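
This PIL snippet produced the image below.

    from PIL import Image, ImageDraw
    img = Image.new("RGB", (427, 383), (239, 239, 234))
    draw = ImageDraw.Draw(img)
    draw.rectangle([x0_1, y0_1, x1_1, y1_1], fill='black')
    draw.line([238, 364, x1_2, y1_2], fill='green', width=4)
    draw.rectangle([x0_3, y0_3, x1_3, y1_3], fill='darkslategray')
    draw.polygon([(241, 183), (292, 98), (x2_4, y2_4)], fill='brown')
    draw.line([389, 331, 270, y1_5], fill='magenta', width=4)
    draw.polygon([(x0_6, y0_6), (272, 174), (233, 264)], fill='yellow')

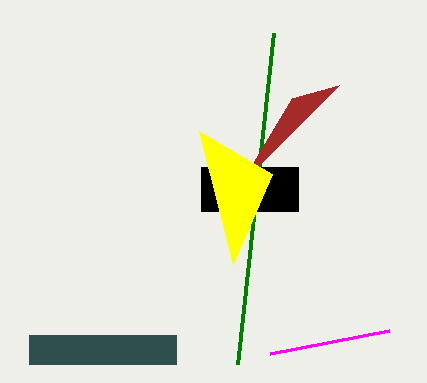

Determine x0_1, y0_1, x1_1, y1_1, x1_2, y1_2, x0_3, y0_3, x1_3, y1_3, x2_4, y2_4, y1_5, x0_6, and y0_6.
x0_1 = 201; y0_1 = 167; x1_1 = 298; y1_1 = 211; x1_2 = 274; y1_2 = 33; x0_3 = 29; y0_3 = 335; x1_3 = 176; y1_3 = 364; x2_4 = 339; y2_4 = 85; y1_5 = 354; x0_6 = 199; y0_6 = 131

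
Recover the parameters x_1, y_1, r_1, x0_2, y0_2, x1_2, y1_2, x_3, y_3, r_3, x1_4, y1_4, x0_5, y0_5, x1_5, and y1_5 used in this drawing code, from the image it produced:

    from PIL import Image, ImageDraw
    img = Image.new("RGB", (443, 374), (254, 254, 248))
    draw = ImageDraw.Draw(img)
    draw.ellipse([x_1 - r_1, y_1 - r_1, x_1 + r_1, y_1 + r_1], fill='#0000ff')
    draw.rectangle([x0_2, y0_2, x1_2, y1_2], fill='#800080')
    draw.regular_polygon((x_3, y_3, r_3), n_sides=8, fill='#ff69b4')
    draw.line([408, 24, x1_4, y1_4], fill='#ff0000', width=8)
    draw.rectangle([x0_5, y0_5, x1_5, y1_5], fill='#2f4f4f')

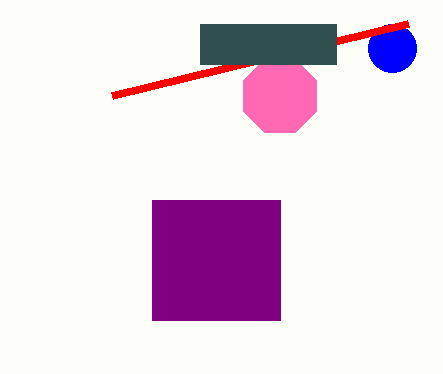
x_1 = 392; y_1 = 48; r_1 = 24; x0_2 = 152; y0_2 = 200; x1_2 = 280; y1_2 = 320; x_3 = 280; y_3 = 96; r_3 = 40; x1_4 = 112; y1_4 = 96; x0_5 = 200; y0_5 = 24; x1_5 = 336; y1_5 = 64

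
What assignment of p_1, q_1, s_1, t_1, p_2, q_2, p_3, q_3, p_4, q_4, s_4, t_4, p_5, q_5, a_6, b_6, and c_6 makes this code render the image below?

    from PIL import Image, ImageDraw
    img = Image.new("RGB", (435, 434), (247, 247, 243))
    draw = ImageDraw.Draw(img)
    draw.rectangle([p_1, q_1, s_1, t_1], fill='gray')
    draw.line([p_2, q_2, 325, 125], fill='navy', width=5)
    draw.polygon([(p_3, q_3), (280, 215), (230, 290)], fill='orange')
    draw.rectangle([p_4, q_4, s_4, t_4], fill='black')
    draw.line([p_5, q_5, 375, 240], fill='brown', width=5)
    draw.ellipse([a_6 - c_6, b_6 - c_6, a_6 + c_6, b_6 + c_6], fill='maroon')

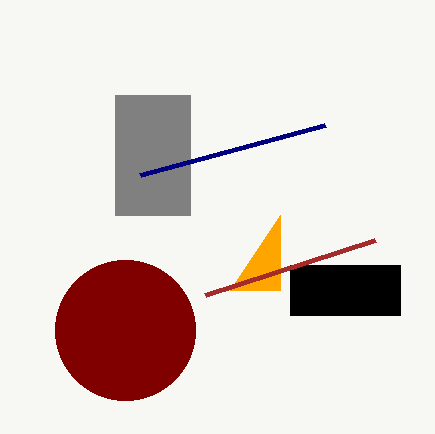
p_1 = 115, q_1 = 95, s_1 = 190, t_1 = 215, p_2 = 140, q_2 = 175, p_3 = 280, q_3 = 290, p_4 = 290, q_4 = 265, s_4 = 400, t_4 = 315, p_5 = 205, q_5 = 295, a_6 = 125, b_6 = 330, c_6 = 70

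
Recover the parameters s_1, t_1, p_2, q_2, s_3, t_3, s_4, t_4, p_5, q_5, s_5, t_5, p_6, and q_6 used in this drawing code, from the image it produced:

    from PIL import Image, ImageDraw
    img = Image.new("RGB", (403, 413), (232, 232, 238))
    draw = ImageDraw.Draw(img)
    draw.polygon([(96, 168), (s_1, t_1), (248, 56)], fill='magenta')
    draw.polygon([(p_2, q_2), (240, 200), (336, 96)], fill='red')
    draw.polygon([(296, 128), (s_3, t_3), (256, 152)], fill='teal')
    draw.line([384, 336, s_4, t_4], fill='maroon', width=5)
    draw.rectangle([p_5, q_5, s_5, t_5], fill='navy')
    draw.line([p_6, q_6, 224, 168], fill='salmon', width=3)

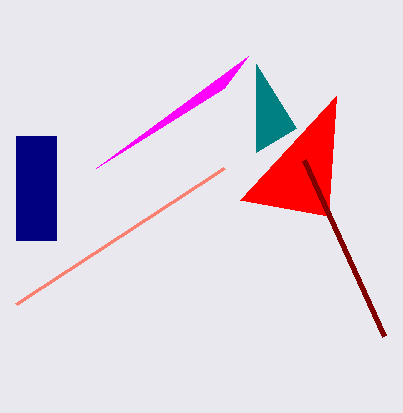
s_1 = 224, t_1 = 88, p_2 = 328, q_2 = 216, s_3 = 256, t_3 = 64, s_4 = 304, t_4 = 160, p_5 = 16, q_5 = 136, s_5 = 56, t_5 = 240, p_6 = 16, q_6 = 304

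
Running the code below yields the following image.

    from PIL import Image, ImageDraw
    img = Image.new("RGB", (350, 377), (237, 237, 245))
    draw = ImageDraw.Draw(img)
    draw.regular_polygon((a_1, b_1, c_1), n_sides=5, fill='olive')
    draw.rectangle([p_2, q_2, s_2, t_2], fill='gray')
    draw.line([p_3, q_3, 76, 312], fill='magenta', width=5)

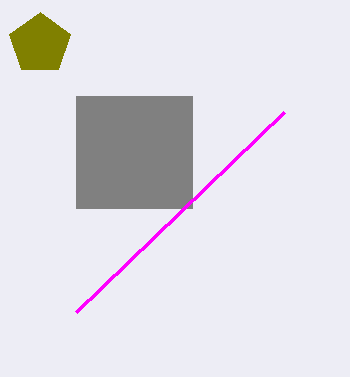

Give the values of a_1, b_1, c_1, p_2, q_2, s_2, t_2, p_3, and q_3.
a_1 = 40, b_1 = 44, c_1 = 32, p_2 = 76, q_2 = 96, s_2 = 192, t_2 = 208, p_3 = 284, q_3 = 112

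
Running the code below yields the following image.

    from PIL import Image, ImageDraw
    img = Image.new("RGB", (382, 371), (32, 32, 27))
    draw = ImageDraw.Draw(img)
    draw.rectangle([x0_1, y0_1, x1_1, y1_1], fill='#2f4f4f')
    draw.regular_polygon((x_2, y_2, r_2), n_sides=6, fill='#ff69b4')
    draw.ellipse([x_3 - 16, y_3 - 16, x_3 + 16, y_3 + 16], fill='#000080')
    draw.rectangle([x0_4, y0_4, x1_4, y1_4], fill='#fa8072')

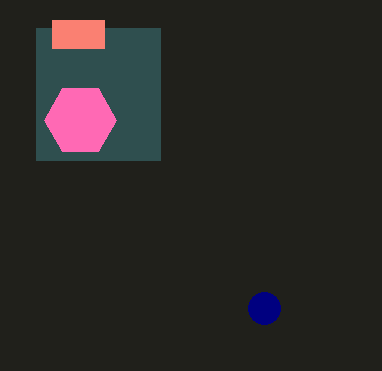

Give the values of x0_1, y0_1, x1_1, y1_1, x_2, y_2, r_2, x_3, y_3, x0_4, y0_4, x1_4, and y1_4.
x0_1 = 36
y0_1 = 28
x1_1 = 160
y1_1 = 160
x_2 = 80
y_2 = 120
r_2 = 36
x_3 = 264
y_3 = 308
x0_4 = 52
y0_4 = 20
x1_4 = 104
y1_4 = 48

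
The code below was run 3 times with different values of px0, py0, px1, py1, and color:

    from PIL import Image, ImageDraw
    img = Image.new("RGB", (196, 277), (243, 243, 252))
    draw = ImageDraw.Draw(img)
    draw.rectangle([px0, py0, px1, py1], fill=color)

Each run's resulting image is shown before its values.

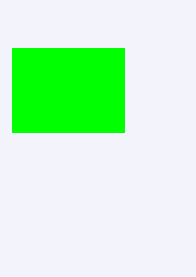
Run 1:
px0 = 12
py0 = 48
px1 = 124
py1 = 132
color = 'lime'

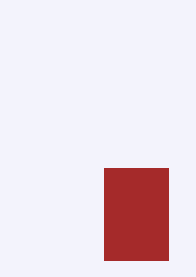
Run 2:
px0 = 104; py0 = 168; px1 = 168; py1 = 260; color = 'brown'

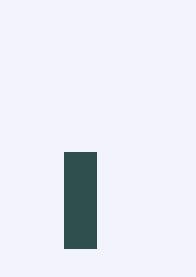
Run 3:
px0 = 64, py0 = 152, px1 = 96, py1 = 248, color = 'darkslategray'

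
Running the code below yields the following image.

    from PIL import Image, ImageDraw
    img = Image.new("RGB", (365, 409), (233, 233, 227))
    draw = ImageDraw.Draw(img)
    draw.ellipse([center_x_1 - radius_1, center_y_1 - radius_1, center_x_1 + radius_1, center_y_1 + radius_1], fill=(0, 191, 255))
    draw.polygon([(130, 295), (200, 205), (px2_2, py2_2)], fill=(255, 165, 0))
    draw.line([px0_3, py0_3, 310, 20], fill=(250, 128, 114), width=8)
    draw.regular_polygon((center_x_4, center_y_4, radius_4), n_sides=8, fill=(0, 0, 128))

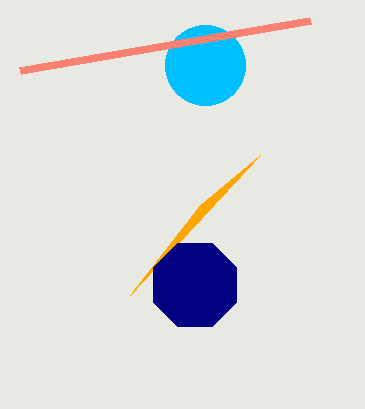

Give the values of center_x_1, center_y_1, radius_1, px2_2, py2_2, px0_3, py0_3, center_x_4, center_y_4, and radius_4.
center_x_1 = 205
center_y_1 = 65
radius_1 = 40
px2_2 = 260
py2_2 = 155
px0_3 = 20
py0_3 = 70
center_x_4 = 195
center_y_4 = 285
radius_4 = 45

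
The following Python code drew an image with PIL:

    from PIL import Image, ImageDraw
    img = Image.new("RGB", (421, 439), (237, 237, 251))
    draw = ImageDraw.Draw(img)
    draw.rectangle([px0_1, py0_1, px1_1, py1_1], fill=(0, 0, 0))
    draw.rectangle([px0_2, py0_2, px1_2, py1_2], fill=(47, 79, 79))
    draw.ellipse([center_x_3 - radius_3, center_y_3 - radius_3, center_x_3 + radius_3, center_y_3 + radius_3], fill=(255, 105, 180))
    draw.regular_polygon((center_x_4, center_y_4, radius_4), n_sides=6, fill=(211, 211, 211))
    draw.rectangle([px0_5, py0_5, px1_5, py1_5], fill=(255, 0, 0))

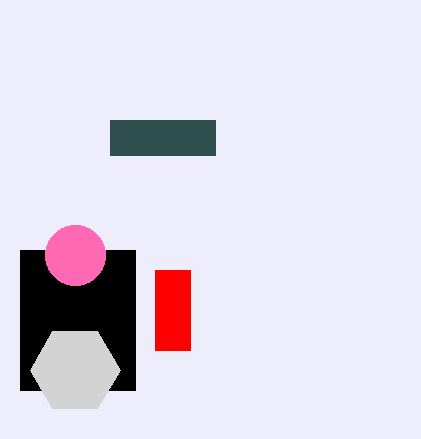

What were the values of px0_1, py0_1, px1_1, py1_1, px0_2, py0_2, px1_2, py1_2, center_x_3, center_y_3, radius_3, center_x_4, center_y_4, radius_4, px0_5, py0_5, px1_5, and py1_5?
px0_1 = 20
py0_1 = 250
px1_1 = 135
py1_1 = 390
px0_2 = 110
py0_2 = 120
px1_2 = 215
py1_2 = 155
center_x_3 = 75
center_y_3 = 255
radius_3 = 30
center_x_4 = 75
center_y_4 = 370
radius_4 = 45
px0_5 = 155
py0_5 = 270
px1_5 = 190
py1_5 = 350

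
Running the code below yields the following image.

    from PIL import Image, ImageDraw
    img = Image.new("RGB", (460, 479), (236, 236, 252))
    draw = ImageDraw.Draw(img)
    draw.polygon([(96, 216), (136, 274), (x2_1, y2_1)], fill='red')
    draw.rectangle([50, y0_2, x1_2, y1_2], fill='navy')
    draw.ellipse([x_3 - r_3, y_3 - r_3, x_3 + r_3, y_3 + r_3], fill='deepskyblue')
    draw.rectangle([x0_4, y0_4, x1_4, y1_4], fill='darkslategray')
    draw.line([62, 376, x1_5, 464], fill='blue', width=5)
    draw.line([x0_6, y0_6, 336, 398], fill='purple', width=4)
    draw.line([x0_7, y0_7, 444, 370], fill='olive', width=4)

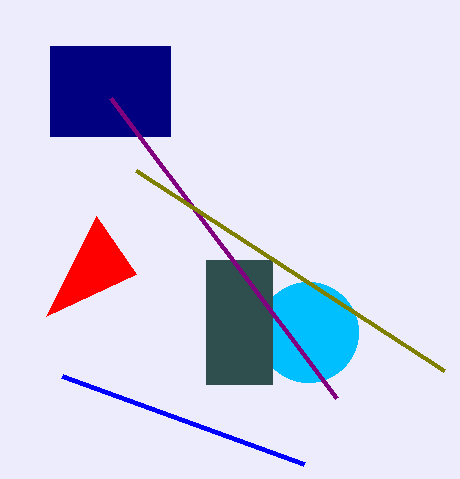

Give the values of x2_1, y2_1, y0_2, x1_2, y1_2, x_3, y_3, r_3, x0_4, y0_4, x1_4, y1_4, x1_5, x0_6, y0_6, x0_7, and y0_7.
x2_1 = 46, y2_1 = 316, y0_2 = 46, x1_2 = 170, y1_2 = 136, x_3 = 308, y_3 = 332, r_3 = 50, x0_4 = 206, y0_4 = 260, x1_4 = 272, y1_4 = 384, x1_5 = 304, x0_6 = 110, y0_6 = 98, x0_7 = 136, y0_7 = 170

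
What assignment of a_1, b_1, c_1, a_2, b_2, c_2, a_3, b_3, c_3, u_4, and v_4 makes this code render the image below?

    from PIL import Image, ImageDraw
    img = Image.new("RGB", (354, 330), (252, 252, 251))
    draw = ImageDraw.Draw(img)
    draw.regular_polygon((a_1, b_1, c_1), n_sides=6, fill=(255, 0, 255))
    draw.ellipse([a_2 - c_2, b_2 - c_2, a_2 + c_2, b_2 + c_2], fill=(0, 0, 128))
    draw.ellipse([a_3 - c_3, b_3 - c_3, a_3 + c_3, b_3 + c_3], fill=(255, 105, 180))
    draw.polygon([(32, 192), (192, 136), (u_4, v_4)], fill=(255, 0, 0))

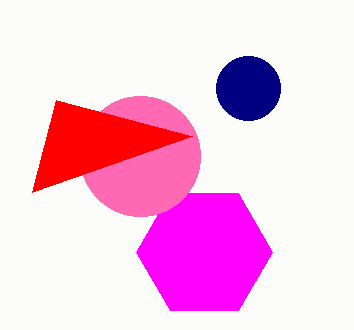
a_1 = 204
b_1 = 252
c_1 = 68
a_2 = 248
b_2 = 88
c_2 = 32
a_3 = 140
b_3 = 156
c_3 = 60
u_4 = 56
v_4 = 100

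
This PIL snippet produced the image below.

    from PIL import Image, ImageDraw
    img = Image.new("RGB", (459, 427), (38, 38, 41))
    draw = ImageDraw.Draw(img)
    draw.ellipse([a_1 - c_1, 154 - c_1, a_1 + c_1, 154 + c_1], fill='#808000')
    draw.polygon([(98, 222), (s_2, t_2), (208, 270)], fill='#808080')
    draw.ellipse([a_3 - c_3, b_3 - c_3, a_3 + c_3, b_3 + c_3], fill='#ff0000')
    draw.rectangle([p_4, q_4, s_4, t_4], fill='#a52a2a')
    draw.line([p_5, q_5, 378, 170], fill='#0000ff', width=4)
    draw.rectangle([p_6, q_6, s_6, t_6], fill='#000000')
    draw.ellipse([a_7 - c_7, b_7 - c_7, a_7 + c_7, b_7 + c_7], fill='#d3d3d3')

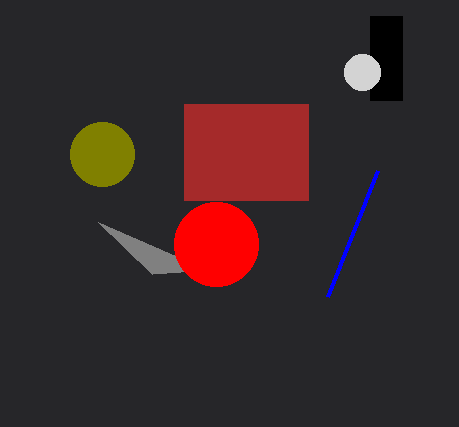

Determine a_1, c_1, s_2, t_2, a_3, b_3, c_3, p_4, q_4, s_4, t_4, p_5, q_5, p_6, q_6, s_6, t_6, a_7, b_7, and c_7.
a_1 = 102; c_1 = 32; s_2 = 152; t_2 = 274; a_3 = 216; b_3 = 244; c_3 = 42; p_4 = 184; q_4 = 104; s_4 = 308; t_4 = 200; p_5 = 328; q_5 = 296; p_6 = 370; q_6 = 16; s_6 = 402; t_6 = 100; a_7 = 362; b_7 = 72; c_7 = 18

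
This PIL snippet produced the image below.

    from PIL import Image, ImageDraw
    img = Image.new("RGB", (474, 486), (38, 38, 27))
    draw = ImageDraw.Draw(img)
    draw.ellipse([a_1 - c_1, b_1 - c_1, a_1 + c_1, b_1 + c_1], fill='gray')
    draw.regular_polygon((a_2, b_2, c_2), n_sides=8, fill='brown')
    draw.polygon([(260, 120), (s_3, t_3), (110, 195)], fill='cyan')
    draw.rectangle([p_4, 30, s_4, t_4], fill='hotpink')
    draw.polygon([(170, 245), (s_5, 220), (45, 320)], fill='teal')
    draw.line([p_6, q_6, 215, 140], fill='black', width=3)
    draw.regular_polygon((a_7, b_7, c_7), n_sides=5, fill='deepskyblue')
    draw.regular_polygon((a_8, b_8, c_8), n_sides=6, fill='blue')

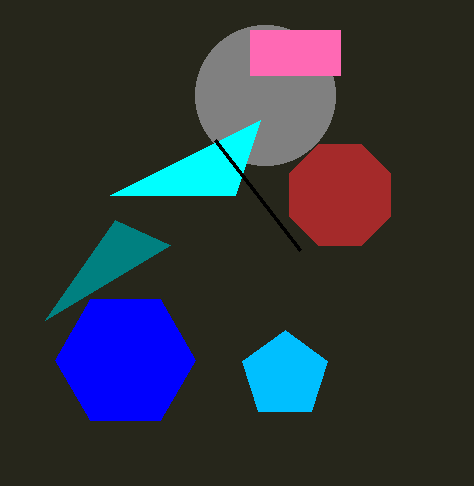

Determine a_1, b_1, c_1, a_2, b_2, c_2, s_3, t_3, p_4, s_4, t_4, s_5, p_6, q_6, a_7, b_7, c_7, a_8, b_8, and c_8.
a_1 = 265, b_1 = 95, c_1 = 70, a_2 = 340, b_2 = 195, c_2 = 55, s_3 = 235, t_3 = 195, p_4 = 250, s_4 = 340, t_4 = 75, s_5 = 115, p_6 = 300, q_6 = 250, a_7 = 285, b_7 = 375, c_7 = 45, a_8 = 125, b_8 = 360, c_8 = 70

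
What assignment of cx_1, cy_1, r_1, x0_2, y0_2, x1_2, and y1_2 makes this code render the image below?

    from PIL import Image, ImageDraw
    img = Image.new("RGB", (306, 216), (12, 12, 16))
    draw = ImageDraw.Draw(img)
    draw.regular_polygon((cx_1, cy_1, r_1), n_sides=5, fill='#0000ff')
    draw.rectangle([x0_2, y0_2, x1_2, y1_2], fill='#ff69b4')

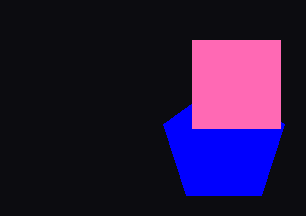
cx_1 = 224, cy_1 = 144, r_1 = 64, x0_2 = 192, y0_2 = 40, x1_2 = 280, y1_2 = 128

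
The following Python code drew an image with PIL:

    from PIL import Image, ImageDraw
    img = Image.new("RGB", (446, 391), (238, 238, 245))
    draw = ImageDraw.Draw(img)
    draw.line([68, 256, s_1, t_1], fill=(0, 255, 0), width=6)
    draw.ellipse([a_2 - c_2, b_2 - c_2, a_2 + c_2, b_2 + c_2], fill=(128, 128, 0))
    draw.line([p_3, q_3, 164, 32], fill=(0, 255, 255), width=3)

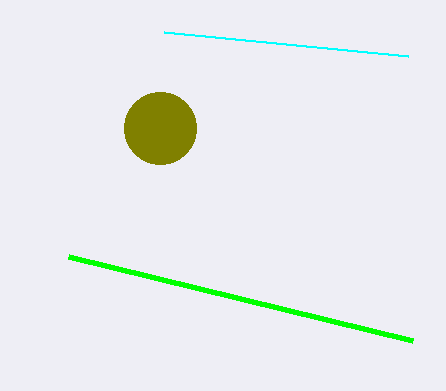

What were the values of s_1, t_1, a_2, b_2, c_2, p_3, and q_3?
s_1 = 412
t_1 = 340
a_2 = 160
b_2 = 128
c_2 = 36
p_3 = 408
q_3 = 56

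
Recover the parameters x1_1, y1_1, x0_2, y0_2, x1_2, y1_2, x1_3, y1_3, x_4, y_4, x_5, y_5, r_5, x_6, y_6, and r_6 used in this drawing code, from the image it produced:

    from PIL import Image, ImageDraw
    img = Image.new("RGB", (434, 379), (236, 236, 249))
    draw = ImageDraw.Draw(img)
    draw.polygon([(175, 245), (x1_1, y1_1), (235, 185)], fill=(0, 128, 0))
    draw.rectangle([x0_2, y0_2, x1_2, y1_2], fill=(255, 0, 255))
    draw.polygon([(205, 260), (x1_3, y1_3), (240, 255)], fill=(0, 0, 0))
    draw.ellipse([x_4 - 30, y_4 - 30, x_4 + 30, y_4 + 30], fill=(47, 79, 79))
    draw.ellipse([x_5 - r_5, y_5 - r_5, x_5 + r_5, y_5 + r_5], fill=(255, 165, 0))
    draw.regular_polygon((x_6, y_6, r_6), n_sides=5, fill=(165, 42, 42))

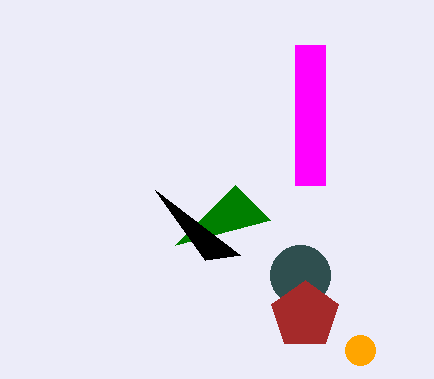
x1_1 = 270; y1_1 = 220; x0_2 = 295; y0_2 = 45; x1_2 = 325; y1_2 = 185; x1_3 = 155; y1_3 = 190; x_4 = 300; y_4 = 275; x_5 = 360; y_5 = 350; r_5 = 15; x_6 = 305; y_6 = 315; r_6 = 35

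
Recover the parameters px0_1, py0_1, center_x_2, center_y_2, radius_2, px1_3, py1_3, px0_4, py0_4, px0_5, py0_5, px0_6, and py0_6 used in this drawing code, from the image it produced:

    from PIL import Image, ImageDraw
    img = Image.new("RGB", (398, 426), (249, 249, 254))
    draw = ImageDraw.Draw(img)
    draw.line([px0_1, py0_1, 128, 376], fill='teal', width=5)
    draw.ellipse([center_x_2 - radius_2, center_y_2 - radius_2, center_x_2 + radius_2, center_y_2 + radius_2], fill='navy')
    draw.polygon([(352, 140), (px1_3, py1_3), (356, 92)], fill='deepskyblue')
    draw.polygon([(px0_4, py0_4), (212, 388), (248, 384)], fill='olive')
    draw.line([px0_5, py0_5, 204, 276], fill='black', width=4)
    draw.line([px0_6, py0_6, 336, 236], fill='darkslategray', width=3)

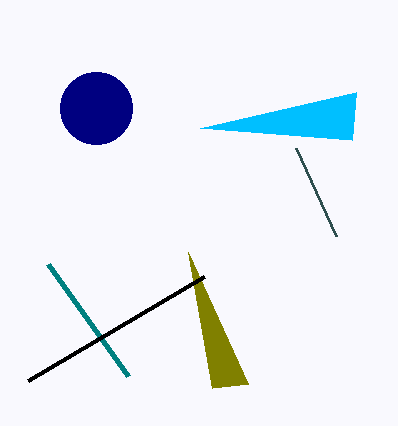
px0_1 = 48; py0_1 = 264; center_x_2 = 96; center_y_2 = 108; radius_2 = 36; px1_3 = 200; py1_3 = 128; px0_4 = 188; py0_4 = 252; px0_5 = 28; py0_5 = 380; px0_6 = 296; py0_6 = 148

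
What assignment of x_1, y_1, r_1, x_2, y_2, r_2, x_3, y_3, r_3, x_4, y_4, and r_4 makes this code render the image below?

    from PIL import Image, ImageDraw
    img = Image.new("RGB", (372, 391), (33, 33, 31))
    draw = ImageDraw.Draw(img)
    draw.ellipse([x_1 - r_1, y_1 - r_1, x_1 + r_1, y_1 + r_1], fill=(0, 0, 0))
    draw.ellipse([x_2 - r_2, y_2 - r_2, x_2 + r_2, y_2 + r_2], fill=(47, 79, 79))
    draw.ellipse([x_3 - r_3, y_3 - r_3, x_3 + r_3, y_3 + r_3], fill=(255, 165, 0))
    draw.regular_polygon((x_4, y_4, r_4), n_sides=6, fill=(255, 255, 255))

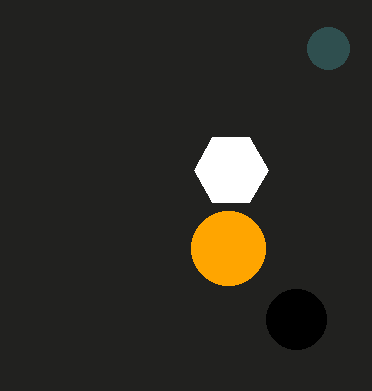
x_1 = 296, y_1 = 319, r_1 = 30, x_2 = 328, y_2 = 48, r_2 = 21, x_3 = 228, y_3 = 248, r_3 = 37, x_4 = 231, y_4 = 170, r_4 = 37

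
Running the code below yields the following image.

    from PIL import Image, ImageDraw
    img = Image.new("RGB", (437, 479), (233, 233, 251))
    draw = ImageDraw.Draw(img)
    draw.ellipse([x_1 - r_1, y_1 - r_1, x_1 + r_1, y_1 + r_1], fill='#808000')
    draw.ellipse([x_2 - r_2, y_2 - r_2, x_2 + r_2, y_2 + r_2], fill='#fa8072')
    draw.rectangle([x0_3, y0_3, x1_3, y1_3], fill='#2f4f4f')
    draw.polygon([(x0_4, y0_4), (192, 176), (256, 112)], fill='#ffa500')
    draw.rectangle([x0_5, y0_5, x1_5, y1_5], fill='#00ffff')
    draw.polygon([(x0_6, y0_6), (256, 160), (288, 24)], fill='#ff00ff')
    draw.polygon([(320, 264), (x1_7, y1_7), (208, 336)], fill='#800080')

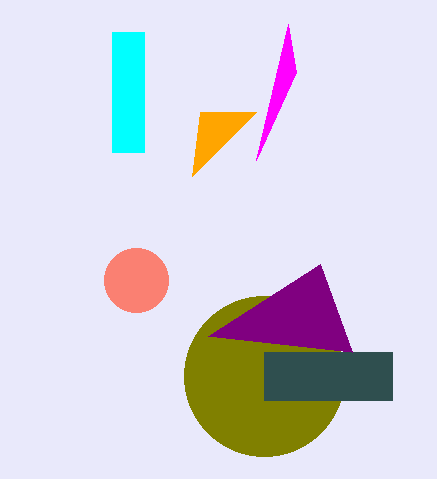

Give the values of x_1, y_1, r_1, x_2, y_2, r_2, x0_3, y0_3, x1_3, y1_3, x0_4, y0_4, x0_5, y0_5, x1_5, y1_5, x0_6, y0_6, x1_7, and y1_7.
x_1 = 264, y_1 = 376, r_1 = 80, x_2 = 136, y_2 = 280, r_2 = 32, x0_3 = 264, y0_3 = 352, x1_3 = 392, y1_3 = 400, x0_4 = 200, y0_4 = 112, x0_5 = 112, y0_5 = 32, x1_5 = 144, y1_5 = 152, x0_6 = 296, y0_6 = 72, x1_7 = 352, y1_7 = 352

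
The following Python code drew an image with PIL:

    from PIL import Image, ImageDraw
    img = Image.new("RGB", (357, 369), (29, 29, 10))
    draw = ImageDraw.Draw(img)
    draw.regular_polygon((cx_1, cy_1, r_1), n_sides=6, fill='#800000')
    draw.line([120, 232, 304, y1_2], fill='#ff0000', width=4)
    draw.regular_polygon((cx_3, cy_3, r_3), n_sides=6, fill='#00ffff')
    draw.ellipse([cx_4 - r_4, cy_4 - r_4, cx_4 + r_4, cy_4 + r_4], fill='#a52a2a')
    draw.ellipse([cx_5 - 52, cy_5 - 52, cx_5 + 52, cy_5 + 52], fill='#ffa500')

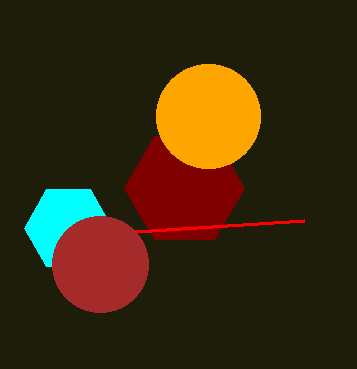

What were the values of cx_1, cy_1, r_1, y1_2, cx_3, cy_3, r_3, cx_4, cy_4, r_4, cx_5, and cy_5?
cx_1 = 184
cy_1 = 188
r_1 = 60
y1_2 = 220
cx_3 = 68
cy_3 = 228
r_3 = 44
cx_4 = 100
cy_4 = 264
r_4 = 48
cx_5 = 208
cy_5 = 116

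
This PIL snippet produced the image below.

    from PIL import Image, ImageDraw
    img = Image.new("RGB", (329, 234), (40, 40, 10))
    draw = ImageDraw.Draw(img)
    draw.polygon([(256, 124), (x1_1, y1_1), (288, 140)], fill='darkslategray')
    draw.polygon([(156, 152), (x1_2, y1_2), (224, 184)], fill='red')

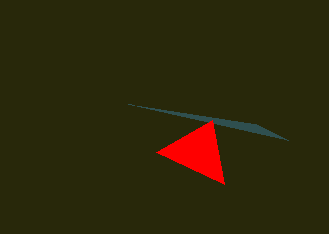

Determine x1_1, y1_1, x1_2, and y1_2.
x1_1 = 128
y1_1 = 104
x1_2 = 212
y1_2 = 120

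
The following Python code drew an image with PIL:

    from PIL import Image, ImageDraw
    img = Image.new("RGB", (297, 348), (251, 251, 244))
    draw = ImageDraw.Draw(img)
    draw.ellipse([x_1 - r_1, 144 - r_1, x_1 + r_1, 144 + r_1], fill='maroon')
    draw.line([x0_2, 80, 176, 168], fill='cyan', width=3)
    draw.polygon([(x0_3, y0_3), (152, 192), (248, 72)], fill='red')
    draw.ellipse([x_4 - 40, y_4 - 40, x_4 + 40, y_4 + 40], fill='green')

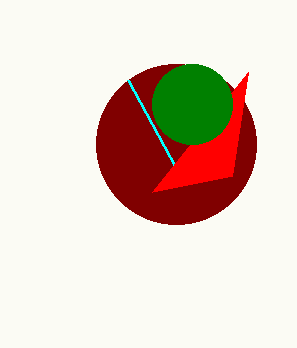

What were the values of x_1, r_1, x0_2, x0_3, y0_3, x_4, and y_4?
x_1 = 176
r_1 = 80
x0_2 = 128
x0_3 = 232
y0_3 = 176
x_4 = 192
y_4 = 104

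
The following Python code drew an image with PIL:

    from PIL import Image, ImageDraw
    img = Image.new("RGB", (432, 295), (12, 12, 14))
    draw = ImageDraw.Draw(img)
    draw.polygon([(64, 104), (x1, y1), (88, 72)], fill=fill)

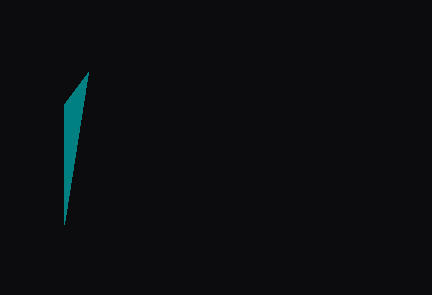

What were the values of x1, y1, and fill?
x1 = 64
y1 = 224
fill = 'teal'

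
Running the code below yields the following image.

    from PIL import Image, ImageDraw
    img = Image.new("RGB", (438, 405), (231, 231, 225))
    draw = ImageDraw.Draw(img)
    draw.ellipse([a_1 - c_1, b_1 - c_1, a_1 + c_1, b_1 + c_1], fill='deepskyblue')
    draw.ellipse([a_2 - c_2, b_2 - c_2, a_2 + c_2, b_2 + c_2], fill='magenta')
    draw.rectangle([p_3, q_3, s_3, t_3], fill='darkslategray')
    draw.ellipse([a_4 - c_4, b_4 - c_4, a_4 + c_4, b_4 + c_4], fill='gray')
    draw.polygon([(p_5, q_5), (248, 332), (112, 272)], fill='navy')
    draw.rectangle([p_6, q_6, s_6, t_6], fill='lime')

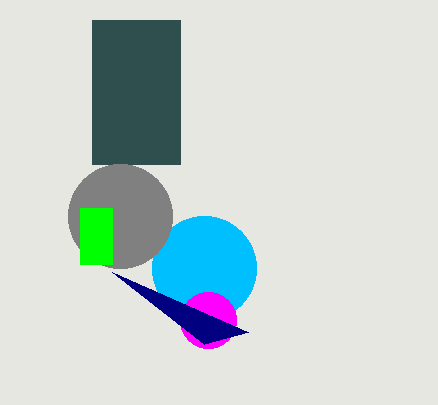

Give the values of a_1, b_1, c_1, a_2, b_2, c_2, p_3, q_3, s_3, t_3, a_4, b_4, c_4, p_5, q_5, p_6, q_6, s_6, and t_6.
a_1 = 204
b_1 = 268
c_1 = 52
a_2 = 208
b_2 = 320
c_2 = 28
p_3 = 92
q_3 = 20
s_3 = 180
t_3 = 164
a_4 = 120
b_4 = 216
c_4 = 52
p_5 = 204
q_5 = 344
p_6 = 80
q_6 = 208
s_6 = 112
t_6 = 264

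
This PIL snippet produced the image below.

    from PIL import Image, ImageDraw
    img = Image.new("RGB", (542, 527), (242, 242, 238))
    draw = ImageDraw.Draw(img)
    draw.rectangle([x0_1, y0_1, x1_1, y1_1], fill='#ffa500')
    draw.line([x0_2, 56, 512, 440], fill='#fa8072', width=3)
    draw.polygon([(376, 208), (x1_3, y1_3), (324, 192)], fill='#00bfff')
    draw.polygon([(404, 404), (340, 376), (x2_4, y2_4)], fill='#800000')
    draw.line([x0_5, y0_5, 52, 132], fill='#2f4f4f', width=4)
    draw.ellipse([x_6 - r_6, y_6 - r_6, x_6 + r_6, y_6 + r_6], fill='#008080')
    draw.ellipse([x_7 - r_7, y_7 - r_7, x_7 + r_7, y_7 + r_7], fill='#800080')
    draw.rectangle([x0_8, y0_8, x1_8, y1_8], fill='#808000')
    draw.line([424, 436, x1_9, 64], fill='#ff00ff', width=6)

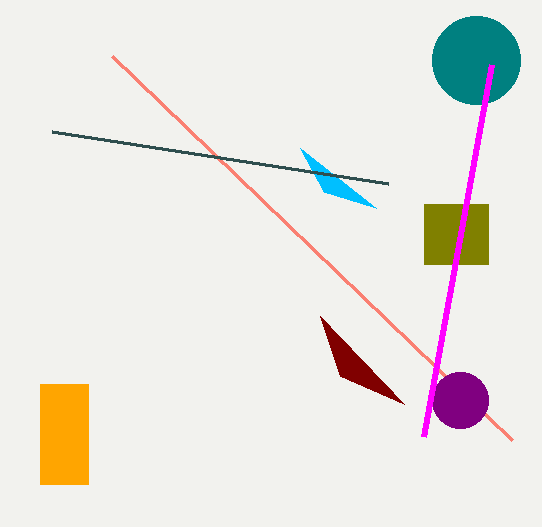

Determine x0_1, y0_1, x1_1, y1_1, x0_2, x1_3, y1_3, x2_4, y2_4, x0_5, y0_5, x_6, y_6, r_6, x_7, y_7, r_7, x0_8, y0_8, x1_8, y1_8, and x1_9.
x0_1 = 40
y0_1 = 384
x1_1 = 88
y1_1 = 484
x0_2 = 112
x1_3 = 300
y1_3 = 148
x2_4 = 320
y2_4 = 316
x0_5 = 388
y0_5 = 184
x_6 = 476
y_6 = 60
r_6 = 44
x_7 = 460
y_7 = 400
r_7 = 28
x0_8 = 424
y0_8 = 204
x1_8 = 488
y1_8 = 264
x1_9 = 492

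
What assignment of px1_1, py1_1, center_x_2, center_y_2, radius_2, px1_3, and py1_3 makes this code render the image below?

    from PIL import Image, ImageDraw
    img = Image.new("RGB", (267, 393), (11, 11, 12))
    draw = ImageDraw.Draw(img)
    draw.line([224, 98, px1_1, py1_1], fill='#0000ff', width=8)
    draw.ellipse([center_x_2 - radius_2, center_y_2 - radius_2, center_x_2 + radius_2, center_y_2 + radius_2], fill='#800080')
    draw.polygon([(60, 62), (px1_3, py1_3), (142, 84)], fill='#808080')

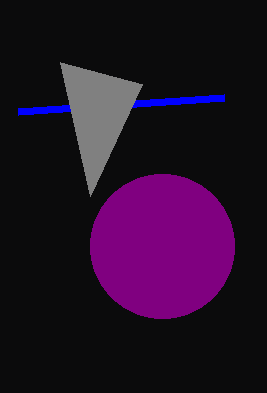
px1_1 = 18
py1_1 = 112
center_x_2 = 162
center_y_2 = 246
radius_2 = 72
px1_3 = 90
py1_3 = 196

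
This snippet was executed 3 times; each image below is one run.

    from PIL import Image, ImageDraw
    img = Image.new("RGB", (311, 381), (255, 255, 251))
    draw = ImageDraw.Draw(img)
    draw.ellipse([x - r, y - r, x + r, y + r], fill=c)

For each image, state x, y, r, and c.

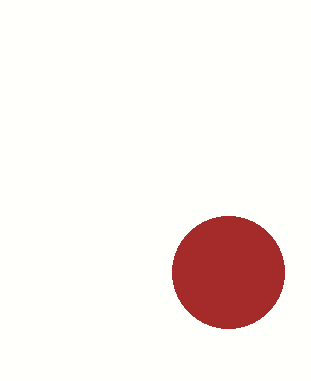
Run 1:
x = 228, y = 272, r = 56, c = 'brown'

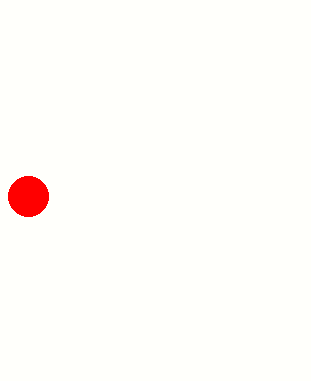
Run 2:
x = 28
y = 196
r = 20
c = 'red'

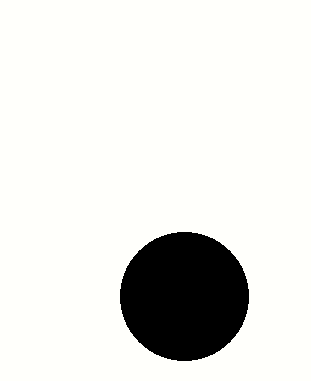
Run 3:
x = 184; y = 296; r = 64; c = 'black'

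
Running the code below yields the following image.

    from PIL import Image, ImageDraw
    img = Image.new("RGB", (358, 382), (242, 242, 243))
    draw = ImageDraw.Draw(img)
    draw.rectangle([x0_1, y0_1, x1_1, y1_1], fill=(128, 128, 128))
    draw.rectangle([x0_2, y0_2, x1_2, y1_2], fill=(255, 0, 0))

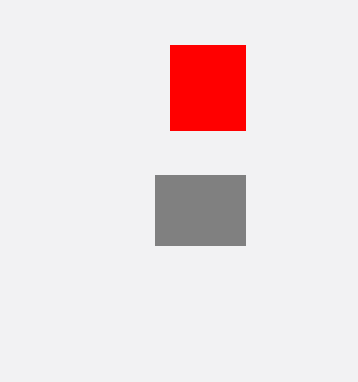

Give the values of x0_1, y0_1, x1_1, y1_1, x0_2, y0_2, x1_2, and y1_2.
x0_1 = 155, y0_1 = 175, x1_1 = 245, y1_1 = 245, x0_2 = 170, y0_2 = 45, x1_2 = 245, y1_2 = 130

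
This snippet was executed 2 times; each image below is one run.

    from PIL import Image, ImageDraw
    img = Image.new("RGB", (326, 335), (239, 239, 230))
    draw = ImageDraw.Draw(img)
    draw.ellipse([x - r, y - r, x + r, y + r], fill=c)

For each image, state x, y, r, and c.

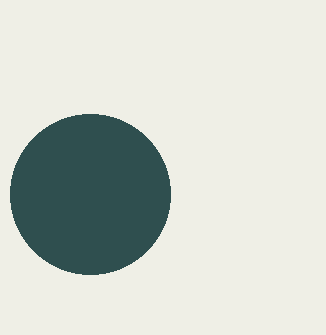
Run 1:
x = 90
y = 194
r = 80
c = 'darkslategray'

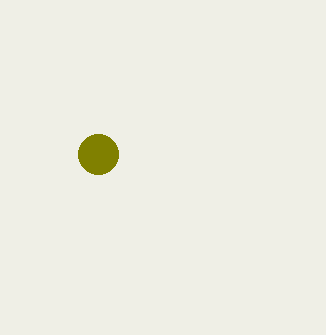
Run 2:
x = 98; y = 154; r = 20; c = 'olive'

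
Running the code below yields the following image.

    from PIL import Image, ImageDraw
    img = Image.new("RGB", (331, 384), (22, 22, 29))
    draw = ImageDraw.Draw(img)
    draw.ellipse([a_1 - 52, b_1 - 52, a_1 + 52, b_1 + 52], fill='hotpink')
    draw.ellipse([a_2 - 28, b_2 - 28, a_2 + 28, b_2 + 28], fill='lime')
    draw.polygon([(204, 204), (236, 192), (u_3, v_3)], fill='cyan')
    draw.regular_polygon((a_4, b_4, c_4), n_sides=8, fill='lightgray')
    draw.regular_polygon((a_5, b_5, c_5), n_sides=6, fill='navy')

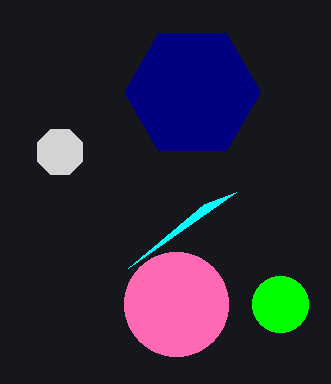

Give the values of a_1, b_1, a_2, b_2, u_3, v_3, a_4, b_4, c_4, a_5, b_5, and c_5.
a_1 = 176, b_1 = 304, a_2 = 280, b_2 = 304, u_3 = 128, v_3 = 268, a_4 = 60, b_4 = 152, c_4 = 24, a_5 = 192, b_5 = 92, c_5 = 68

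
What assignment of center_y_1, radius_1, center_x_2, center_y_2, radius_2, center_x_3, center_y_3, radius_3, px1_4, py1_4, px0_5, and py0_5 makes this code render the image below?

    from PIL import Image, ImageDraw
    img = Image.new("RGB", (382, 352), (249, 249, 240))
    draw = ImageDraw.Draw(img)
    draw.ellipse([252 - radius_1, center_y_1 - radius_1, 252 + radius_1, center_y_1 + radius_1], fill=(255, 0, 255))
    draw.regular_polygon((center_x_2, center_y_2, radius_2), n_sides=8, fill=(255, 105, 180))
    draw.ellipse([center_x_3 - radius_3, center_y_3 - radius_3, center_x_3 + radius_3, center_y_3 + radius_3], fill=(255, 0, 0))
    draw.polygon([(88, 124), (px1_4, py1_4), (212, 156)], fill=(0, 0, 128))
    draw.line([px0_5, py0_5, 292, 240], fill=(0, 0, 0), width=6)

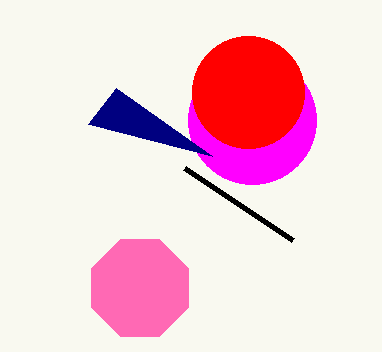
center_y_1 = 120; radius_1 = 64; center_x_2 = 140; center_y_2 = 288; radius_2 = 52; center_x_3 = 248; center_y_3 = 92; radius_3 = 56; px1_4 = 116; py1_4 = 88; px0_5 = 184; py0_5 = 168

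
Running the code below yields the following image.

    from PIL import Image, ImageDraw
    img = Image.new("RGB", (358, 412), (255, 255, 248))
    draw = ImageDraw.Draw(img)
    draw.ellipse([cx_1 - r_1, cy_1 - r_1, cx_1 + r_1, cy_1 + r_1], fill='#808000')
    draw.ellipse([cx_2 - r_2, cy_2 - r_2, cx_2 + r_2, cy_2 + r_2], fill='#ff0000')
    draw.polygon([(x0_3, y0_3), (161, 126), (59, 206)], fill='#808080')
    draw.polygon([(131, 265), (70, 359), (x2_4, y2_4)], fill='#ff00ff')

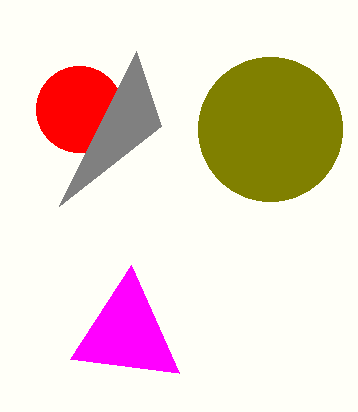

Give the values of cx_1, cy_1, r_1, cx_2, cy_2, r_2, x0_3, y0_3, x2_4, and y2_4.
cx_1 = 270; cy_1 = 129; r_1 = 72; cx_2 = 79; cy_2 = 109; r_2 = 43; x0_3 = 136; y0_3 = 51; x2_4 = 179; y2_4 = 373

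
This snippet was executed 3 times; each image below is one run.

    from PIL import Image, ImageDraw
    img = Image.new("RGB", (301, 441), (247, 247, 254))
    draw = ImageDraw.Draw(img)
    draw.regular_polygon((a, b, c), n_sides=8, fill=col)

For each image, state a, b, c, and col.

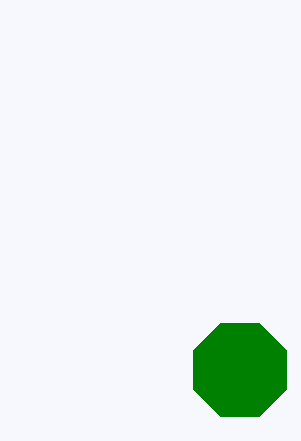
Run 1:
a = 240
b = 370
c = 50
col = 'green'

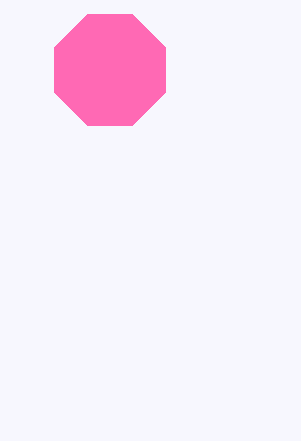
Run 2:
a = 110
b = 70
c = 60
col = 'hotpink'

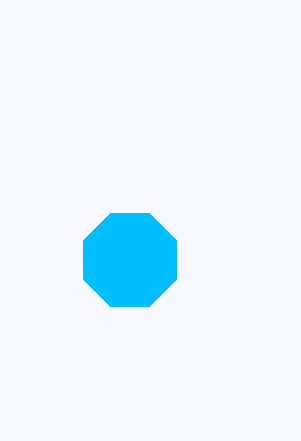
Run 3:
a = 130; b = 260; c = 50; col = 'deepskyblue'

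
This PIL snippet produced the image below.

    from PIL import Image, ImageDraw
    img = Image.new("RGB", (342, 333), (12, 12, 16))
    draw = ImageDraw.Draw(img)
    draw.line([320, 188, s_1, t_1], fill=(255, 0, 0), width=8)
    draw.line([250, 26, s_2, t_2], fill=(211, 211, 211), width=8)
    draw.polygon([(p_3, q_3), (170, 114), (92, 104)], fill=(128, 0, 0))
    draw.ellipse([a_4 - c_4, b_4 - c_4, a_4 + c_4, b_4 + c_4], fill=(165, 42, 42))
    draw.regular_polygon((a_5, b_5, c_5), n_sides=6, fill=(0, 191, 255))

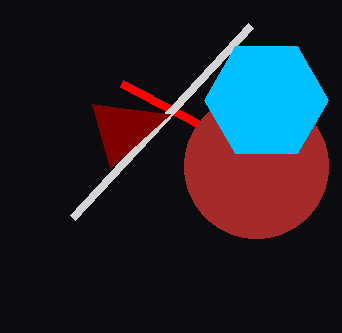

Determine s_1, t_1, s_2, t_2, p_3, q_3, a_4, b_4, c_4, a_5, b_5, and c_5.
s_1 = 122; t_1 = 84; s_2 = 72; t_2 = 218; p_3 = 110; q_3 = 168; a_4 = 256; b_4 = 166; c_4 = 72; a_5 = 266; b_5 = 100; c_5 = 62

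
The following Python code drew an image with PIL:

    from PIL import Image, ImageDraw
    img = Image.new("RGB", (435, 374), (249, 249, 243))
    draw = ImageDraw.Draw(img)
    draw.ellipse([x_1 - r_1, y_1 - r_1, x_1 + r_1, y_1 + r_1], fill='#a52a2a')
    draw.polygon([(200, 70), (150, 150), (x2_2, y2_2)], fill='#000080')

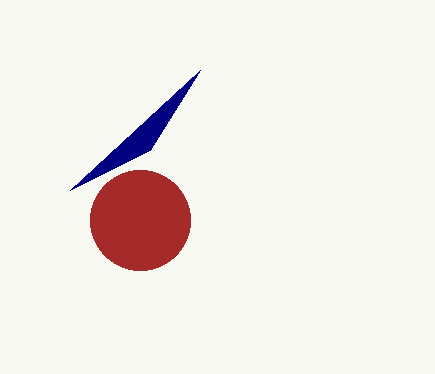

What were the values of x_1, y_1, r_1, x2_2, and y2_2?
x_1 = 140; y_1 = 220; r_1 = 50; x2_2 = 70; y2_2 = 190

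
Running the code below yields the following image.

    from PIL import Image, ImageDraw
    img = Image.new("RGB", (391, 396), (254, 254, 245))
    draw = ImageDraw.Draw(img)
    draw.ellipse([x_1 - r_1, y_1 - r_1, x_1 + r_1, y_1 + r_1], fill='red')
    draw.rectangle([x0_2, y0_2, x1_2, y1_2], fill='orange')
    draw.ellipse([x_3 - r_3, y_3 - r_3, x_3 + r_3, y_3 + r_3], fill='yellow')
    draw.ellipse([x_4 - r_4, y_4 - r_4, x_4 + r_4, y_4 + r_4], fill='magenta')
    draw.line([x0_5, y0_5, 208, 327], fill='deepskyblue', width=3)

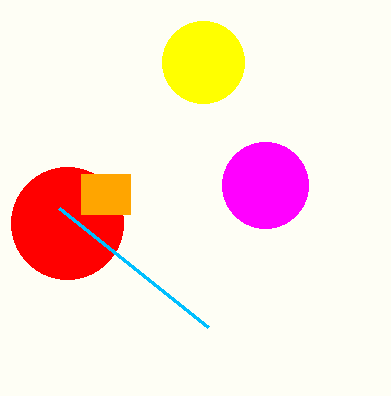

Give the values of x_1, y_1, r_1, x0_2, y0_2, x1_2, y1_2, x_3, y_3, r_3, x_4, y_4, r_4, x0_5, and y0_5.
x_1 = 67
y_1 = 223
r_1 = 56
x0_2 = 81
y0_2 = 174
x1_2 = 130
y1_2 = 214
x_3 = 203
y_3 = 62
r_3 = 41
x_4 = 265
y_4 = 185
r_4 = 43
x0_5 = 59
y0_5 = 208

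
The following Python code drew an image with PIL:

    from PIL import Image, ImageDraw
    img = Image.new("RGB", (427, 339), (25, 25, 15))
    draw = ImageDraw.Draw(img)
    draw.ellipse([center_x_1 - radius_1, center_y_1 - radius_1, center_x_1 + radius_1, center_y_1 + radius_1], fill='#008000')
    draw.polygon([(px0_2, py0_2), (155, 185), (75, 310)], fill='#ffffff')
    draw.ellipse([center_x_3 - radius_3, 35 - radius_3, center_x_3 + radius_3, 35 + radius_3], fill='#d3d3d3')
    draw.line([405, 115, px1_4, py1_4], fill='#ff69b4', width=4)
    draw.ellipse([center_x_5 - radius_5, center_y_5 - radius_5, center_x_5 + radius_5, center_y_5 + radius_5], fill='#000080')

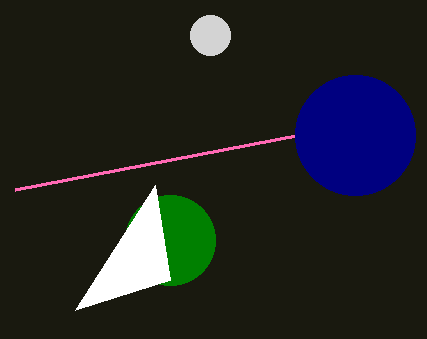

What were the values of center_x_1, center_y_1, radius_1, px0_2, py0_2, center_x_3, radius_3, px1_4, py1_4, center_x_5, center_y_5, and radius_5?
center_x_1 = 170; center_y_1 = 240; radius_1 = 45; px0_2 = 170; py0_2 = 280; center_x_3 = 210; radius_3 = 20; px1_4 = 15; py1_4 = 190; center_x_5 = 355; center_y_5 = 135; radius_5 = 60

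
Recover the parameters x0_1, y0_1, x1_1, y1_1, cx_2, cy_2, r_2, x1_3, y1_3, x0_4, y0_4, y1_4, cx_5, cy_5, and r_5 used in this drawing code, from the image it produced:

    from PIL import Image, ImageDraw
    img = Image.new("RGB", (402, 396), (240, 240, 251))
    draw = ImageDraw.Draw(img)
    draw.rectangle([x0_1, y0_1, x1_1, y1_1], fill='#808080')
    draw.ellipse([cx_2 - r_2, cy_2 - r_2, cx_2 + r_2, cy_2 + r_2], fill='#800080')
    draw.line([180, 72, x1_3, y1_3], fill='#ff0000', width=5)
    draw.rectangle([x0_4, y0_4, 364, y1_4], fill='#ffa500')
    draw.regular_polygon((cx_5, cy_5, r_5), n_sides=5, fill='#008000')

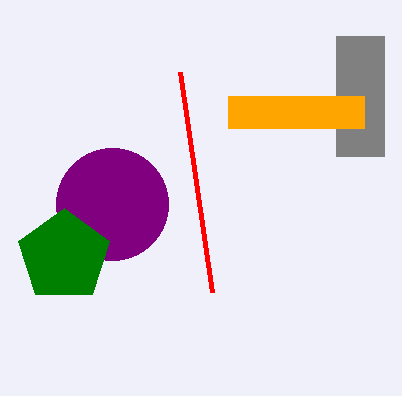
x0_1 = 336
y0_1 = 36
x1_1 = 384
y1_1 = 156
cx_2 = 112
cy_2 = 204
r_2 = 56
x1_3 = 212
y1_3 = 292
x0_4 = 228
y0_4 = 96
y1_4 = 128
cx_5 = 64
cy_5 = 256
r_5 = 48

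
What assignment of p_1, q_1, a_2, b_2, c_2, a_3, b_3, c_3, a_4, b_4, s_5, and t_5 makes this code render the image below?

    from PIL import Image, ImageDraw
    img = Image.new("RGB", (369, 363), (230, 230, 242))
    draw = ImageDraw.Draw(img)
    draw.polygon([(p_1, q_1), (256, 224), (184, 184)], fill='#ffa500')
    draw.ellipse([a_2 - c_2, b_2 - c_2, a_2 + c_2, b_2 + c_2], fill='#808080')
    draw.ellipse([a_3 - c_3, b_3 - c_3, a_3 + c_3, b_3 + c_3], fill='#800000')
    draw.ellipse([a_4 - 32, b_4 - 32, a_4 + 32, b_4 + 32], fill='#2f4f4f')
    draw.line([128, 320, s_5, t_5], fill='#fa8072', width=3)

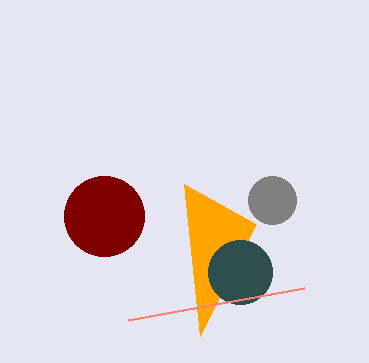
p_1 = 200, q_1 = 336, a_2 = 272, b_2 = 200, c_2 = 24, a_3 = 104, b_3 = 216, c_3 = 40, a_4 = 240, b_4 = 272, s_5 = 304, t_5 = 288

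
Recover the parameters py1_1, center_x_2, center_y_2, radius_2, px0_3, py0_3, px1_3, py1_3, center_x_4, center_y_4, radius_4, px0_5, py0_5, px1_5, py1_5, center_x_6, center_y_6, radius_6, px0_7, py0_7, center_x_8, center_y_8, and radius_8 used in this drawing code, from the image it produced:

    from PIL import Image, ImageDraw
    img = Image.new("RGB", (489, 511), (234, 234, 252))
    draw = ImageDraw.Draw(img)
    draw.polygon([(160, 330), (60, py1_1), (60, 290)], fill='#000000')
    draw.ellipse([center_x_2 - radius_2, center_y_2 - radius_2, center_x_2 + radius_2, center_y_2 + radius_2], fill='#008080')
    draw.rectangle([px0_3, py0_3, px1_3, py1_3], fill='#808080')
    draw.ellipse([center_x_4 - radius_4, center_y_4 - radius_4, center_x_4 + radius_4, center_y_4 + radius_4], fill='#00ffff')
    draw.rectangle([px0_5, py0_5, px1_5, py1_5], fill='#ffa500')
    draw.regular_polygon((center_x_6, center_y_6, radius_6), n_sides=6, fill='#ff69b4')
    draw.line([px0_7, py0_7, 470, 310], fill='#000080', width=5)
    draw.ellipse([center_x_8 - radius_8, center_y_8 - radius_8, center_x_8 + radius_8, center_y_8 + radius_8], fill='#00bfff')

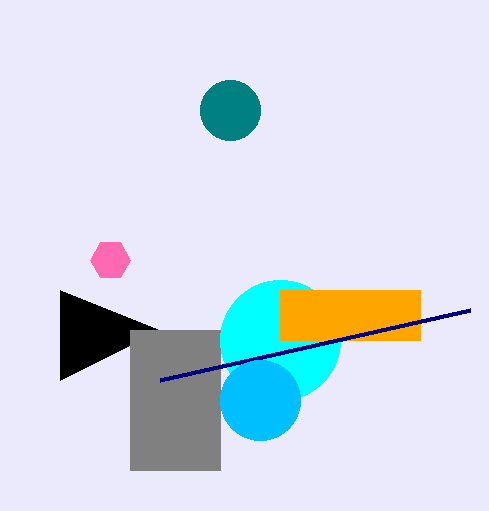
py1_1 = 380; center_x_2 = 230; center_y_2 = 110; radius_2 = 30; px0_3 = 130; py0_3 = 330; px1_3 = 220; py1_3 = 470; center_x_4 = 280; center_y_4 = 340; radius_4 = 60; px0_5 = 280; py0_5 = 290; px1_5 = 420; py1_5 = 340; center_x_6 = 110; center_y_6 = 260; radius_6 = 20; px0_7 = 160; py0_7 = 380; center_x_8 = 260; center_y_8 = 400; radius_8 = 40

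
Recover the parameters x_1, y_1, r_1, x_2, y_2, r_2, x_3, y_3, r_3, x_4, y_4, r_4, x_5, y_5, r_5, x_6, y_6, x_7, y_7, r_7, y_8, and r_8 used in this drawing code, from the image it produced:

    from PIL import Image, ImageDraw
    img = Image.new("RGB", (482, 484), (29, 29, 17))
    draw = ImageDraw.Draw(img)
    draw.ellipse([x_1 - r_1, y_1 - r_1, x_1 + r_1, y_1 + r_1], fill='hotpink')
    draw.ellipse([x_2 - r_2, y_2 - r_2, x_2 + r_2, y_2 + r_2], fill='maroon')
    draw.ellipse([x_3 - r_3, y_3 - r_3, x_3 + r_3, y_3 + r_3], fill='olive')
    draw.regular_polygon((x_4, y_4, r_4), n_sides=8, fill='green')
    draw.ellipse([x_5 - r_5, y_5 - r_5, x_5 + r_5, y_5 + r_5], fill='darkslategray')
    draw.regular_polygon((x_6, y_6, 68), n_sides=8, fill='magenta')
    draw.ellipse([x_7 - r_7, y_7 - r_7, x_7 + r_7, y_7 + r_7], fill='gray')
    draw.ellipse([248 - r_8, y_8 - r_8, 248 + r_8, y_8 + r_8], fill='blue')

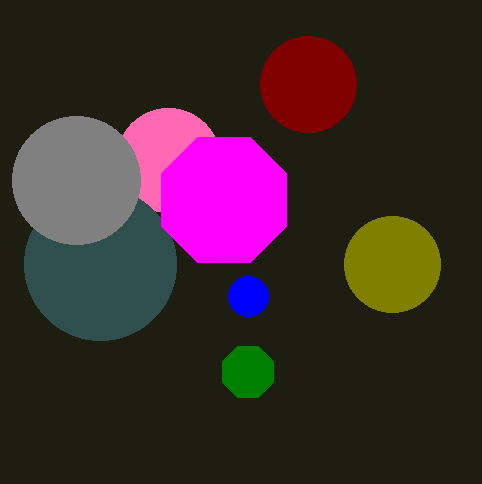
x_1 = 168; y_1 = 160; r_1 = 52; x_2 = 308; y_2 = 84; r_2 = 48; x_3 = 392; y_3 = 264; r_3 = 48; x_4 = 248; y_4 = 372; r_4 = 28; x_5 = 100; y_5 = 264; r_5 = 76; x_6 = 224; y_6 = 200; x_7 = 76; y_7 = 180; r_7 = 64; y_8 = 296; r_8 = 20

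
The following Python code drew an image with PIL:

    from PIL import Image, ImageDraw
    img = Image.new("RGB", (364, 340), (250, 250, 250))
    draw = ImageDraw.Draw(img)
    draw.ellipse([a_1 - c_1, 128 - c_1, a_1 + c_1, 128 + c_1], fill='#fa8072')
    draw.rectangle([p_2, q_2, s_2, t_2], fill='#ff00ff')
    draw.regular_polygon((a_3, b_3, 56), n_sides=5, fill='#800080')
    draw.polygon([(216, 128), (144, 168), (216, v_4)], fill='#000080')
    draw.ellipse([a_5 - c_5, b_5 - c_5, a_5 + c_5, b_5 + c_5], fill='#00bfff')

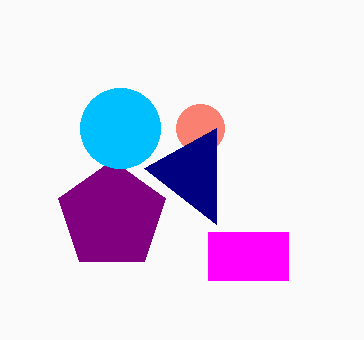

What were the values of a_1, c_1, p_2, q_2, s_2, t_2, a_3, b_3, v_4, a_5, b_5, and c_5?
a_1 = 200, c_1 = 24, p_2 = 208, q_2 = 232, s_2 = 288, t_2 = 280, a_3 = 112, b_3 = 216, v_4 = 224, a_5 = 120, b_5 = 128, c_5 = 40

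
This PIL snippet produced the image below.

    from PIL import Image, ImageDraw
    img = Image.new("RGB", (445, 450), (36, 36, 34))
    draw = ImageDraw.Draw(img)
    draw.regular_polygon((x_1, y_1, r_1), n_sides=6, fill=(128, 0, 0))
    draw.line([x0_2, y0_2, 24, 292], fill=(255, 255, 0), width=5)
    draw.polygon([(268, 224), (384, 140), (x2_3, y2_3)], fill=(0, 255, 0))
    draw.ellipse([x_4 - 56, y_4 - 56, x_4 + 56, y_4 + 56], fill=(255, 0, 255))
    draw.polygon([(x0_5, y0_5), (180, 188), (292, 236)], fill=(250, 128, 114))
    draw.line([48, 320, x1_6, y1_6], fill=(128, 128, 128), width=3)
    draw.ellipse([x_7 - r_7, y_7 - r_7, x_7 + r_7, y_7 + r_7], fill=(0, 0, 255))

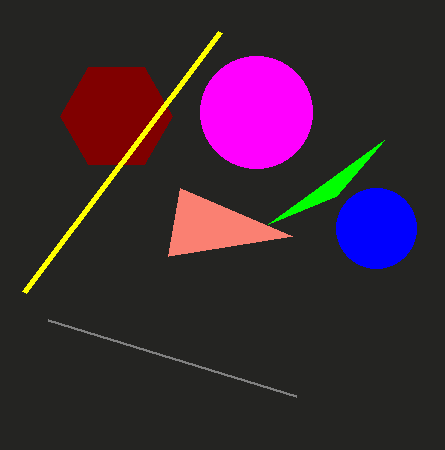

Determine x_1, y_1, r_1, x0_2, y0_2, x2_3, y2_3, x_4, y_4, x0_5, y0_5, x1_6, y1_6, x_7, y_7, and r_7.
x_1 = 116
y_1 = 116
r_1 = 56
x0_2 = 220
y0_2 = 32
x2_3 = 336
y2_3 = 196
x_4 = 256
y_4 = 112
x0_5 = 168
y0_5 = 256
x1_6 = 296
y1_6 = 396
x_7 = 376
y_7 = 228
r_7 = 40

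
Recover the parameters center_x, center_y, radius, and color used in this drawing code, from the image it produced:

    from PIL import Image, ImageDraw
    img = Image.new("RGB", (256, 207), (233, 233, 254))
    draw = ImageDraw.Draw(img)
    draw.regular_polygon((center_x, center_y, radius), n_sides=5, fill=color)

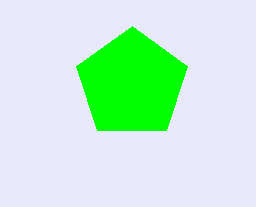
center_x = 132
center_y = 84
radius = 58
color = 'lime'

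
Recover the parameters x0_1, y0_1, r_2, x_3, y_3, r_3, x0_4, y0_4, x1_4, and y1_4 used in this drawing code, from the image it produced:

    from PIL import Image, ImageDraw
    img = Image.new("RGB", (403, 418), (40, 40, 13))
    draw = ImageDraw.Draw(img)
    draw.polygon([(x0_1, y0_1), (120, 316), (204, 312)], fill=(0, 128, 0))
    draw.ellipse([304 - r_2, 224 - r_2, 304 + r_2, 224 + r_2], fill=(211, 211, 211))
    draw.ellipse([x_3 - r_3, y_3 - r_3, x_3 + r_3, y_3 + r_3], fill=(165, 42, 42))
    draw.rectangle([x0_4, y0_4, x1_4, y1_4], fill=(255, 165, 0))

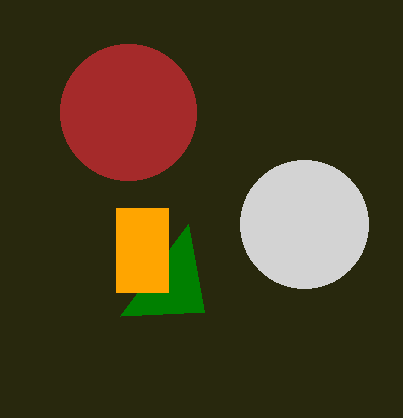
x0_1 = 188
y0_1 = 224
r_2 = 64
x_3 = 128
y_3 = 112
r_3 = 68
x0_4 = 116
y0_4 = 208
x1_4 = 168
y1_4 = 292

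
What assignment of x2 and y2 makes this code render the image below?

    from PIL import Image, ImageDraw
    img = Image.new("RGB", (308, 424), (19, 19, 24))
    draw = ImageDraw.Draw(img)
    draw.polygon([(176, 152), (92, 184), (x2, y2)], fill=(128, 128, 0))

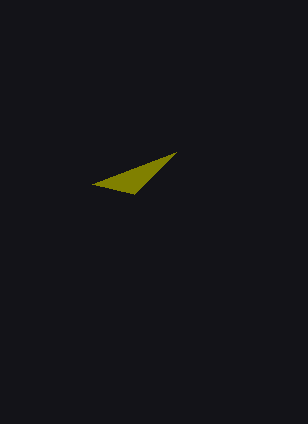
x2 = 134
y2 = 194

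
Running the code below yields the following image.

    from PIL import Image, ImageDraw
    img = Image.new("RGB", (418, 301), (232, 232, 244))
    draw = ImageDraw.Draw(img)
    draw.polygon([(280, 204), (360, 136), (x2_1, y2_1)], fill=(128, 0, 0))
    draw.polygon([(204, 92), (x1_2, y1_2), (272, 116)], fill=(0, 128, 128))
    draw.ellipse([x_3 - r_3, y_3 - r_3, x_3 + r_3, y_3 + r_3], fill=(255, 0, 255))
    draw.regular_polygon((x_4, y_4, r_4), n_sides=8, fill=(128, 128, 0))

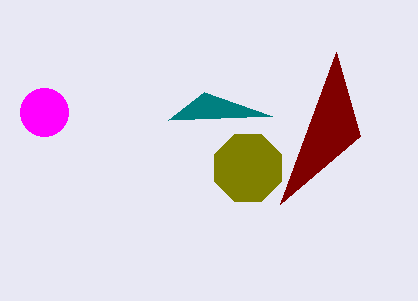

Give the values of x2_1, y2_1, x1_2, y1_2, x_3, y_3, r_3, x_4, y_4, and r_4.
x2_1 = 336
y2_1 = 52
x1_2 = 168
y1_2 = 120
x_3 = 44
y_3 = 112
r_3 = 24
x_4 = 248
y_4 = 168
r_4 = 36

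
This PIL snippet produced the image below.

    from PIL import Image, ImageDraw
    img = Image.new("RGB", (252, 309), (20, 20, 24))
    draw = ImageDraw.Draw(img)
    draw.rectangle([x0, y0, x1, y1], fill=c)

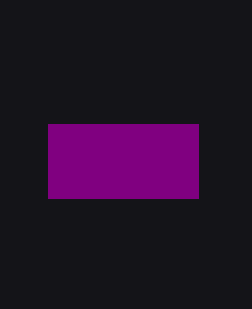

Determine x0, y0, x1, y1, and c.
x0 = 48; y0 = 124; x1 = 198; y1 = 198; c = 'purple'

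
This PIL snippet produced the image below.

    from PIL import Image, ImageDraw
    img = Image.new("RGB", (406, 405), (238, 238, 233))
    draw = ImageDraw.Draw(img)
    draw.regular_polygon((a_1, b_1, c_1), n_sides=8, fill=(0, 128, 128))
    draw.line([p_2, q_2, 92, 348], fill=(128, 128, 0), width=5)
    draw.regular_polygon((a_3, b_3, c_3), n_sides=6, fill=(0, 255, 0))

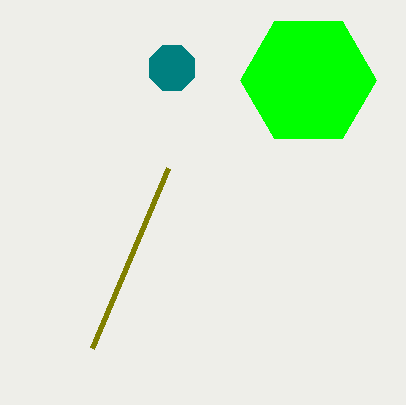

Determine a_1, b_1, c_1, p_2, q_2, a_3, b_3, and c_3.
a_1 = 172, b_1 = 68, c_1 = 24, p_2 = 168, q_2 = 168, a_3 = 308, b_3 = 80, c_3 = 68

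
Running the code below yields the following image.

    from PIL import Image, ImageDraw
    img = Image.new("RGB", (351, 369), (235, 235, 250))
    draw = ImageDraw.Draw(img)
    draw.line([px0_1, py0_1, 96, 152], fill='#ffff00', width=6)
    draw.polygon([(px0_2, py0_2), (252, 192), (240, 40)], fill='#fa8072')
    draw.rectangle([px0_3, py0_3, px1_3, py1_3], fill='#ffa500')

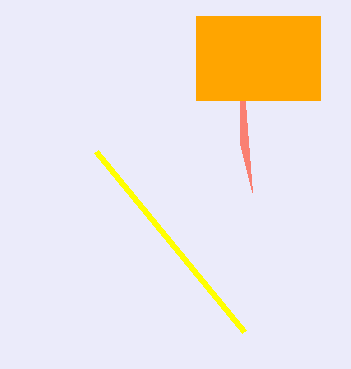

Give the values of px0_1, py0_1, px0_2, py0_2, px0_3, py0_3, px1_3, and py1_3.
px0_1 = 244; py0_1 = 332; px0_2 = 240; py0_2 = 144; px0_3 = 196; py0_3 = 16; px1_3 = 320; py1_3 = 100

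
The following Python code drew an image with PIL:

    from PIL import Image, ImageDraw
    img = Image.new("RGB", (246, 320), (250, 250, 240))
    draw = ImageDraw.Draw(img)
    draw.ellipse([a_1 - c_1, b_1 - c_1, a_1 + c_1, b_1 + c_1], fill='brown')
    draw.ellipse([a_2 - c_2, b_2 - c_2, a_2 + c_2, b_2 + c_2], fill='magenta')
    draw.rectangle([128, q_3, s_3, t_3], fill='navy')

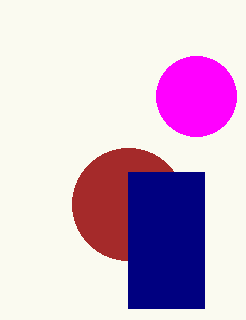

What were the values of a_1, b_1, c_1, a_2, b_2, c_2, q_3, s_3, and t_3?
a_1 = 128
b_1 = 204
c_1 = 56
a_2 = 196
b_2 = 96
c_2 = 40
q_3 = 172
s_3 = 204
t_3 = 308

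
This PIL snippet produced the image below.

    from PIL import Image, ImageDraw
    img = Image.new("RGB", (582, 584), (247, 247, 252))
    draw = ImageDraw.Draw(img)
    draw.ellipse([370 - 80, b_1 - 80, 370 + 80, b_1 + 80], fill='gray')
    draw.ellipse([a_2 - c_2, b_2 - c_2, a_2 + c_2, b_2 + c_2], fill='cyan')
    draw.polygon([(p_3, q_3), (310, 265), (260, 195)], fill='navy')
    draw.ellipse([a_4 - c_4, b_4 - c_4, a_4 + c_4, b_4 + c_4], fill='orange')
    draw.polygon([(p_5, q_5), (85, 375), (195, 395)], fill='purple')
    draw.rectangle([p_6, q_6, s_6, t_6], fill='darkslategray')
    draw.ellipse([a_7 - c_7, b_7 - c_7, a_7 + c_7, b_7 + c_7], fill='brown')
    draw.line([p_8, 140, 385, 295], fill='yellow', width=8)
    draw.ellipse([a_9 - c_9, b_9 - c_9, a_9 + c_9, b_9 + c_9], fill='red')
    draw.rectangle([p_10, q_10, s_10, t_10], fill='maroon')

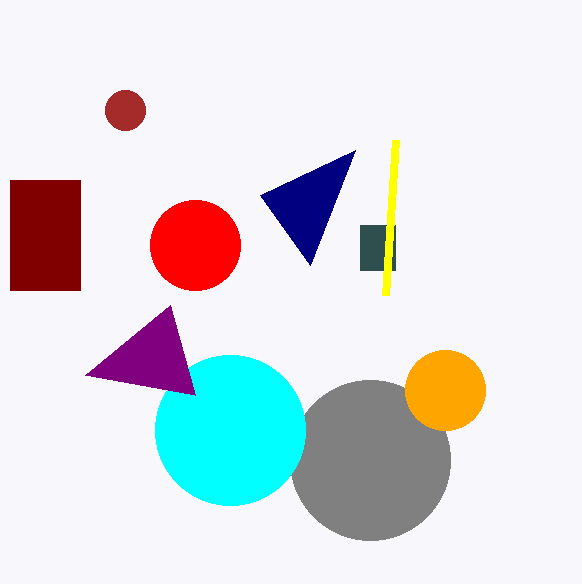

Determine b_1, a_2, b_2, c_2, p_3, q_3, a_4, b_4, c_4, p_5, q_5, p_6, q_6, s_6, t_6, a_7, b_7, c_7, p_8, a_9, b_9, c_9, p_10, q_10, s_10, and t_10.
b_1 = 460
a_2 = 230
b_2 = 430
c_2 = 75
p_3 = 355
q_3 = 150
a_4 = 445
b_4 = 390
c_4 = 40
p_5 = 170
q_5 = 305
p_6 = 360
q_6 = 225
s_6 = 395
t_6 = 270
a_7 = 125
b_7 = 110
c_7 = 20
p_8 = 395
a_9 = 195
b_9 = 245
c_9 = 45
p_10 = 10
q_10 = 180
s_10 = 80
t_10 = 290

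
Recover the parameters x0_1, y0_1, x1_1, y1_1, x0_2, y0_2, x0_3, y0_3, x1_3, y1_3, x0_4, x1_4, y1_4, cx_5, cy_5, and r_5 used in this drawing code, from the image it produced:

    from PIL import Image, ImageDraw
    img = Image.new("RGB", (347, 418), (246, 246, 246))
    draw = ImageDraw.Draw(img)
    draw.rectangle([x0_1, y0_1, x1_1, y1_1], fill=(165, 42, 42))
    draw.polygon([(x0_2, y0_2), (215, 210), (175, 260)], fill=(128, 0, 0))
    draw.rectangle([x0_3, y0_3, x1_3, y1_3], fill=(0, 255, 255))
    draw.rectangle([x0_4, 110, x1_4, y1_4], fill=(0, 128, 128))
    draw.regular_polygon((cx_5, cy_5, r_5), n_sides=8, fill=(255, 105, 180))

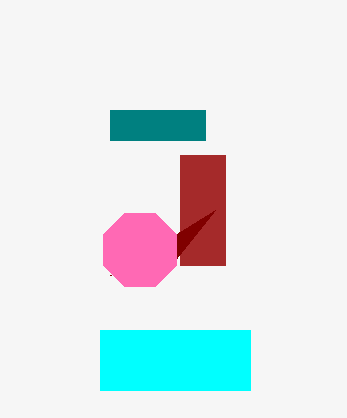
x0_1 = 180; y0_1 = 155; x1_1 = 225; y1_1 = 265; x0_2 = 110; y0_2 = 275; x0_3 = 100; y0_3 = 330; x1_3 = 250; y1_3 = 390; x0_4 = 110; x1_4 = 205; y1_4 = 140; cx_5 = 140; cy_5 = 250; r_5 = 40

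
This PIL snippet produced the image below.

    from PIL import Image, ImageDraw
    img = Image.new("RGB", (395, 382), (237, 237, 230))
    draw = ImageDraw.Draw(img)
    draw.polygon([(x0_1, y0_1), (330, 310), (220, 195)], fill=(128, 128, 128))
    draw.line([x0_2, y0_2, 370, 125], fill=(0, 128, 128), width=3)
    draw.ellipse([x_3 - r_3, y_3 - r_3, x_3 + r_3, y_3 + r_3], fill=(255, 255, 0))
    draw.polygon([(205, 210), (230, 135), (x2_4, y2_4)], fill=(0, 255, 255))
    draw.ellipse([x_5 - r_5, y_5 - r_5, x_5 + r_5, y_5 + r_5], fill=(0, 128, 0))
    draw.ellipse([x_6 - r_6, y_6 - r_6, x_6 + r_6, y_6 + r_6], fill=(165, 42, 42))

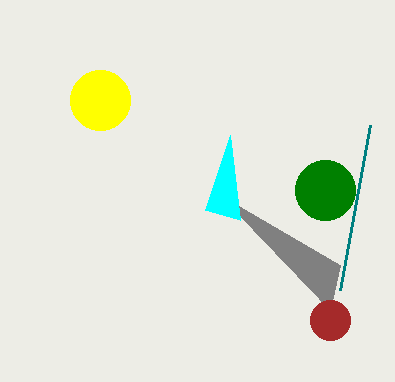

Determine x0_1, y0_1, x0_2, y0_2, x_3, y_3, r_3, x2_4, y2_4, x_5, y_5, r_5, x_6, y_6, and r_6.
x0_1 = 340, y0_1 = 265, x0_2 = 340, y0_2 = 290, x_3 = 100, y_3 = 100, r_3 = 30, x2_4 = 240, y2_4 = 220, x_5 = 325, y_5 = 190, r_5 = 30, x_6 = 330, y_6 = 320, r_6 = 20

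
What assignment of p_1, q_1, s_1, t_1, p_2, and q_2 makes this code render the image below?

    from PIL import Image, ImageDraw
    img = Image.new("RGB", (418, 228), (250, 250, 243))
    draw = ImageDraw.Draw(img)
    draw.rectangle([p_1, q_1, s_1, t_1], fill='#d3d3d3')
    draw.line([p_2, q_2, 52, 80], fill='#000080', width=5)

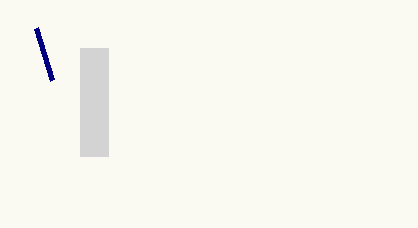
p_1 = 80
q_1 = 48
s_1 = 108
t_1 = 156
p_2 = 36
q_2 = 28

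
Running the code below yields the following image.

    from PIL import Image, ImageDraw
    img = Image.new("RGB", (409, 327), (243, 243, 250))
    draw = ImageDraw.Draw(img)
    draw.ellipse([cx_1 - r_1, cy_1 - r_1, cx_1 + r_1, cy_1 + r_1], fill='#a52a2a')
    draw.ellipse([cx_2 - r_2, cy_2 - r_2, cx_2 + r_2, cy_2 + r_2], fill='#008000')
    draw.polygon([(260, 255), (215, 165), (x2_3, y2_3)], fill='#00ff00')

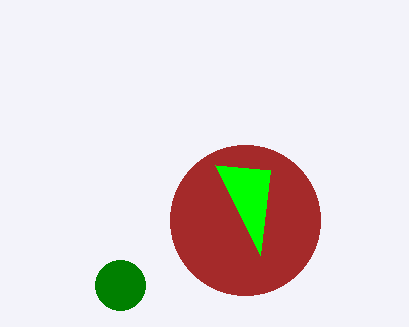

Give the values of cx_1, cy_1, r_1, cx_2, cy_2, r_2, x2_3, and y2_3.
cx_1 = 245; cy_1 = 220; r_1 = 75; cx_2 = 120; cy_2 = 285; r_2 = 25; x2_3 = 270; y2_3 = 170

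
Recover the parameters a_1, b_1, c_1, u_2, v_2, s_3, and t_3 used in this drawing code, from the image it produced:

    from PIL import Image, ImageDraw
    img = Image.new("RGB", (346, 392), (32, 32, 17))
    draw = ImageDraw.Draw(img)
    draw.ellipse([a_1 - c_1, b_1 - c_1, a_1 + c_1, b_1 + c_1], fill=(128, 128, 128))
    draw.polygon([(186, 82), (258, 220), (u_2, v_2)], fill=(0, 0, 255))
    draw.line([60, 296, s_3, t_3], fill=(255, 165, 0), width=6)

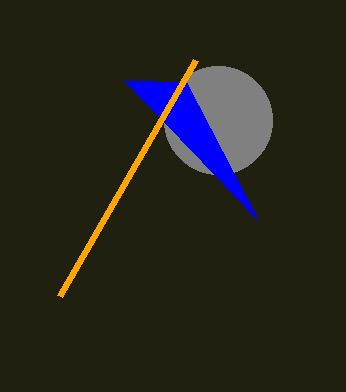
a_1 = 218, b_1 = 120, c_1 = 54, u_2 = 124, v_2 = 80, s_3 = 196, t_3 = 60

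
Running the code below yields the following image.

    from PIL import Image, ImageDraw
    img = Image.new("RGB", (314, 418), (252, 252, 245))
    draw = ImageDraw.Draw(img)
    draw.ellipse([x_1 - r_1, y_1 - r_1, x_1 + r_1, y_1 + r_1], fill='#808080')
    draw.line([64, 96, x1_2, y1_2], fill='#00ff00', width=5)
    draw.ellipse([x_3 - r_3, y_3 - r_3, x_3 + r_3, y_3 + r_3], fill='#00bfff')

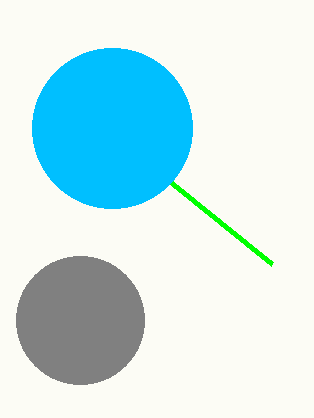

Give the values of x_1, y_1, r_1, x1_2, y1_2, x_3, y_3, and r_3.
x_1 = 80; y_1 = 320; r_1 = 64; x1_2 = 272; y1_2 = 264; x_3 = 112; y_3 = 128; r_3 = 80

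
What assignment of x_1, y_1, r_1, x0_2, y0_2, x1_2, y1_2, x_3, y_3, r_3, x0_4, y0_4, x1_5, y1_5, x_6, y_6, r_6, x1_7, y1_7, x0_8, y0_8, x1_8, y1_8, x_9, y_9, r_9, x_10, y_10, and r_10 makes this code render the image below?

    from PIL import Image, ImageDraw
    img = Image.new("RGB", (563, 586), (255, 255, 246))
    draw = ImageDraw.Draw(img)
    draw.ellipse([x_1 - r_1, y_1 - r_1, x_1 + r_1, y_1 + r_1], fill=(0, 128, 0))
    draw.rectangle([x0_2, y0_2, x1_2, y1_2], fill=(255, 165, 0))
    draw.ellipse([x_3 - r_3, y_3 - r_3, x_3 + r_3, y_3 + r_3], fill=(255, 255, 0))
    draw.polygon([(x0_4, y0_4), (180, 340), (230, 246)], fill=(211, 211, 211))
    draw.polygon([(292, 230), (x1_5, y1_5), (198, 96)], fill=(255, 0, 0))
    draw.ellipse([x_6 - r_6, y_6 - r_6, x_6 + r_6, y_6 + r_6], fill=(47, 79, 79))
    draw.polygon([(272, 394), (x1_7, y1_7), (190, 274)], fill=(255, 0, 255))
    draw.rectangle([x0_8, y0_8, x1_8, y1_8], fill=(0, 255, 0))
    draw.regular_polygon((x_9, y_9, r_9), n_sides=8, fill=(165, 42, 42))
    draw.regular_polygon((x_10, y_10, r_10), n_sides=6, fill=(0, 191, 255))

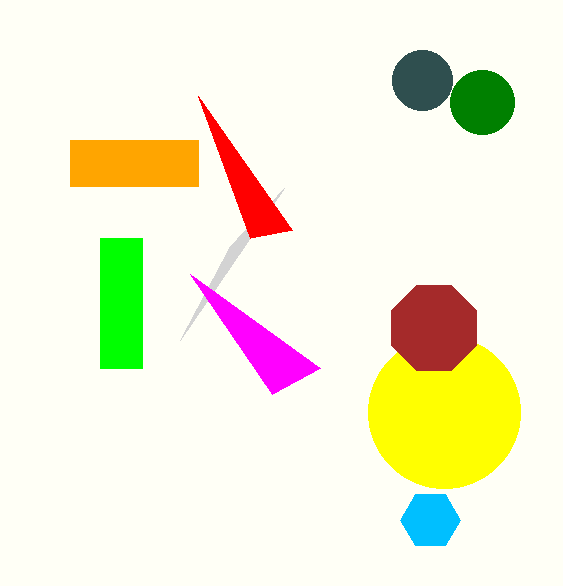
x_1 = 482; y_1 = 102; r_1 = 32; x0_2 = 70; y0_2 = 140; x1_2 = 198; y1_2 = 186; x_3 = 444; y_3 = 412; r_3 = 76; x0_4 = 284; y0_4 = 188; x1_5 = 250; y1_5 = 238; x_6 = 422; y_6 = 80; r_6 = 30; x1_7 = 320; y1_7 = 368; x0_8 = 100; y0_8 = 238; x1_8 = 142; y1_8 = 368; x_9 = 434; y_9 = 328; r_9 = 46; x_10 = 430; y_10 = 520; r_10 = 30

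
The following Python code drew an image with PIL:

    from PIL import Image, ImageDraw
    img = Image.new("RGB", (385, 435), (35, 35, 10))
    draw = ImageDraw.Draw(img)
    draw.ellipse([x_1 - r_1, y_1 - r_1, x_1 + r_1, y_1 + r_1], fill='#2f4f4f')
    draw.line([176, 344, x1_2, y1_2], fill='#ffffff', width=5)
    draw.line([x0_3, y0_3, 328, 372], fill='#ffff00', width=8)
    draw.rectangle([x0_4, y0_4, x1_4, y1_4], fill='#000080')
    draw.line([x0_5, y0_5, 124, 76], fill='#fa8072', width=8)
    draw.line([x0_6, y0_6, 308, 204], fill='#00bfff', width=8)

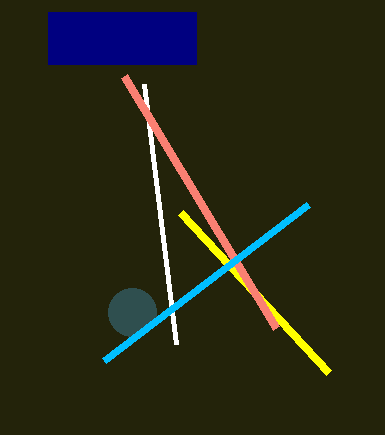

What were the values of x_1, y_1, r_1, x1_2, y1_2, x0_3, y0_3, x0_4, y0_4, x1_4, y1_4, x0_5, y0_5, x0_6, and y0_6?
x_1 = 132, y_1 = 312, r_1 = 24, x1_2 = 144, y1_2 = 84, x0_3 = 180, y0_3 = 212, x0_4 = 48, y0_4 = 12, x1_4 = 196, y1_4 = 64, x0_5 = 276, y0_5 = 328, x0_6 = 104, y0_6 = 360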